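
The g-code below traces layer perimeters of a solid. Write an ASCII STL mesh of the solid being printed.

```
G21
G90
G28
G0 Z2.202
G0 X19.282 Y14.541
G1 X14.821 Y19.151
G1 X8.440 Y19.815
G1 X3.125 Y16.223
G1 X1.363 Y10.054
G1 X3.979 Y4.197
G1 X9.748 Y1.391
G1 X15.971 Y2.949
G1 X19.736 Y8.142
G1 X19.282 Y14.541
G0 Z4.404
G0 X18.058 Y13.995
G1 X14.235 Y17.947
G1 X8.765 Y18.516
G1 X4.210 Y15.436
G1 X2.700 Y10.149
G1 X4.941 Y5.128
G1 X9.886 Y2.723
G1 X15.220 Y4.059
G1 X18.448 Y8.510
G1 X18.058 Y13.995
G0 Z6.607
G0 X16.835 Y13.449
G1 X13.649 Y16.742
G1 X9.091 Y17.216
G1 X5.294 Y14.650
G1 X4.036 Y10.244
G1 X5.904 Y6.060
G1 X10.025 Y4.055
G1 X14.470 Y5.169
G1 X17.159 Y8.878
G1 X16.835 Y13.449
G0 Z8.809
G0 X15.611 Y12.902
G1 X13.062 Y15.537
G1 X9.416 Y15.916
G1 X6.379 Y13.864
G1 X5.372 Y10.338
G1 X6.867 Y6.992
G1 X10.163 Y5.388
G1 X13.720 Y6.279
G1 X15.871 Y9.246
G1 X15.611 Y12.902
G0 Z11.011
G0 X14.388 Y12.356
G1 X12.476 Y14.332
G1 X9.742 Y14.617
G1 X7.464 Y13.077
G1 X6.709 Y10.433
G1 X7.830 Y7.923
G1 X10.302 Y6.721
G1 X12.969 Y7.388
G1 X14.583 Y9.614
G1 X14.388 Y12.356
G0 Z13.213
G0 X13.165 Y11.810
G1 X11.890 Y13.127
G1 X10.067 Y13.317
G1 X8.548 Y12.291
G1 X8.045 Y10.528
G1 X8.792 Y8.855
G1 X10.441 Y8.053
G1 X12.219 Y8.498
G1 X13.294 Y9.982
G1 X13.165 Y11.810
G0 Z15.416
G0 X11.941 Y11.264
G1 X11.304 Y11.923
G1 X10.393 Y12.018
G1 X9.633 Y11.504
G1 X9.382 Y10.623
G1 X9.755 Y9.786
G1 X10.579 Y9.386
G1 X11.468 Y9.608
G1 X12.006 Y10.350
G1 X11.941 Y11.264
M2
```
solid part
  facet normal 0.0000 0.0000 -1.0000
    outer loop
      vertex 8.114 21.115 0.000
      vertex 15.407 20.356 0.000
      vertex 20.505 15.087 0.000
    endloop
  endfacet
  facet normal 0.0000 0.0000 -1.0000
    outer loop
      vertex 2.040 17.009 0.000
      vertex 8.114 21.115 0.000
      vertex 20.505 15.087 0.000
    endloop
  endfacet
  facet normal 0.0000 0.0000 -1.0000
    outer loop
      vertex 0.027 9.959 0.000
      vertex 2.040 17.009 0.000
      vertex 20.505 15.087 0.000
    endloop
  endfacet
  facet normal 0.0000 0.0000 -1.0000
    outer loop
      vertex 3.016 3.265 0.000
      vertex 0.027 9.959 0.000
      vertex 20.505 15.087 0.000
    endloop
  endfacet
  facet normal 0.0000 0.0000 -1.0000
    outer loop
      vertex 9.609 0.058 0.000
      vertex 3.016 3.265 0.000
      vertex 20.505 15.087 0.000
    endloop
  endfacet
  facet normal 0.0000 0.0000 -1.0000
    outer loop
      vertex 16.721 1.839 0.000
      vertex 9.609 0.058 0.000
      vertex 20.505 15.087 0.000
    endloop
  endfacet
  facet normal 0.0000 0.0000 -1.0000
    outer loop
      vertex 21.024 7.774 0.000
      vertex 16.721 1.839 0.000
      vertex 20.505 15.087 0.000
    endloop
  endfacet
  facet normal 0.6239 0.6037 0.4963
    outer loop
      vertex 20.505 15.087 0.000
      vertex 15.407 20.356 0.000
      vertex 10.718 10.718 17.618
    endloop
  endfacet
  facet normal 0.0899 0.8635 0.4963
    outer loop
      vertex 15.407 20.356 0.000
      vertex 8.114 21.115 0.000
      vertex 10.718 10.718 17.618
    endloop
  endfacet
  facet normal -0.4862 0.7192 0.4963
    outer loop
      vertex 8.114 21.115 0.000
      vertex 2.040 17.009 0.000
      vertex 10.718 10.718 17.618
    endloop
  endfacet
  facet normal -0.8348 0.2384 0.4963
    outer loop
      vertex 2.040 17.009 0.000
      vertex 0.027 9.959 0.000
      vertex 10.718 10.718 17.618
    endloop
  endfacet
  facet normal -0.7927 -0.3540 0.4963
    outer loop
      vertex 0.027 9.959 0.000
      vertex 3.016 3.265 0.000
      vertex 10.718 10.718 17.618
    endloop
  endfacet
  facet normal -0.3798 -0.7807 0.4963
    outer loop
      vertex 3.016 3.265 0.000
      vertex 9.609 0.058 0.000
      vertex 10.718 10.718 17.618
    endloop
  endfacet
  facet normal 0.2109 -0.8422 0.4963
    outer loop
      vertex 9.609 0.058 0.000
      vertex 16.721 1.839 0.000
      vertex 10.718 10.718 17.618
    endloop
  endfacet
  facet normal 0.7029 -0.5096 0.4963
    outer loop
      vertex 16.721 1.839 0.000
      vertex 21.024 7.774 0.000
      vertex 10.718 10.718 17.618
    endloop
  endfacet
  facet normal 0.8660 0.0615 0.4963
    outer loop
      vertex 21.024 7.774 0.000
      vertex 20.505 15.087 0.000
      vertex 10.718 10.718 17.618
    endloop
  endfacet
endsolid part

The G0 Z moves step by Δz≈2.202 mm. The G1 loops shrink linearly with z, so the solid tapers from its base footprint up to z≈17.6. Closing with a flat bottom cap and the tapered top and triangulating gives 16 facets — a regular 9-sided pyramid, base circumscribed radius ≈ 10.7 mm, apex at z ≈ 17.6 mm.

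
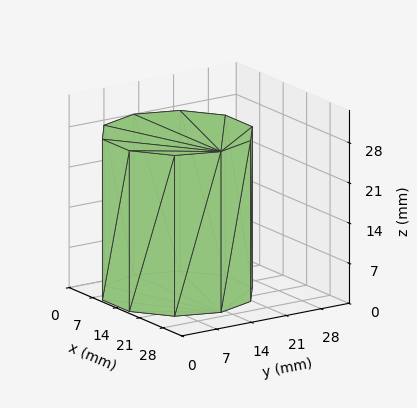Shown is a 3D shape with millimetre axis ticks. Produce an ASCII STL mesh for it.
Reading the render: the shape is a regular 10-sided prism (a cylinder approximated with 10 flat sides), circumscribed radius ≈ 13 mm, height ≈ 28 mm (dimensions read to the nearest mm from the axis ticks). For the STL, each face is triangulated and given an outward normal.

solid part
  facet normal 0.0000 0.0000 -1.0000
    outer loop
      vertex 17.017 25.364 0.000
      vertex 23.517 20.641 0.000
      vertex 26.000 13.000 0.000
    endloop
  endfacet
  facet normal 0.0000 0.0000 -1.0000
    outer loop
      vertex 8.983 25.364 0.000
      vertex 17.017 25.364 0.000
      vertex 26.000 13.000 0.000
    endloop
  endfacet
  facet normal 0.0000 0.0000 -1.0000
    outer loop
      vertex 2.483 20.641 0.000
      vertex 8.983 25.364 0.000
      vertex 26.000 13.000 0.000
    endloop
  endfacet
  facet normal 0.0000 0.0000 -1.0000
    outer loop
      vertex 0.000 13.000 0.000
      vertex 2.483 20.641 0.000
      vertex 26.000 13.000 0.000
    endloop
  endfacet
  facet normal 0.0000 0.0000 -1.0000
    outer loop
      vertex 2.483 5.359 0.000
      vertex 0.000 13.000 0.000
      vertex 26.000 13.000 0.000
    endloop
  endfacet
  facet normal 0.0000 0.0000 -1.0000
    outer loop
      vertex 8.983 0.636 0.000
      vertex 2.483 5.359 0.000
      vertex 26.000 13.000 0.000
    endloop
  endfacet
  facet normal 0.0000 0.0000 -1.0000
    outer loop
      vertex 17.017 0.636 0.000
      vertex 8.983 0.636 0.000
      vertex 26.000 13.000 0.000
    endloop
  endfacet
  facet normal 0.0000 0.0000 -1.0000
    outer loop
      vertex 23.517 5.359 0.000
      vertex 17.017 0.636 0.000
      vertex 26.000 13.000 0.000
    endloop
  endfacet
  facet normal 0.0000 0.0000 1.0000
    outer loop
      vertex 26.000 13.000 28.000
      vertex 23.517 20.641 28.000
      vertex 17.017 25.364 28.000
    endloop
  endfacet
  facet normal 0.0000 0.0000 1.0000
    outer loop
      vertex 26.000 13.000 28.000
      vertex 17.017 25.364 28.000
      vertex 8.983 25.364 28.000
    endloop
  endfacet
  facet normal 0.0000 0.0000 1.0000
    outer loop
      vertex 26.000 13.000 28.000
      vertex 8.983 25.364 28.000
      vertex 2.483 20.641 28.000
    endloop
  endfacet
  facet normal 0.0000 0.0000 1.0000
    outer loop
      vertex 26.000 13.000 28.000
      vertex 2.483 20.641 28.000
      vertex 0.000 13.000 28.000
    endloop
  endfacet
  facet normal 0.0000 0.0000 1.0000
    outer loop
      vertex 26.000 13.000 28.000
      vertex 0.000 13.000 28.000
      vertex 2.483 5.359 28.000
    endloop
  endfacet
  facet normal 0.0000 0.0000 1.0000
    outer loop
      vertex 26.000 13.000 28.000
      vertex 2.483 5.359 28.000
      vertex 8.983 0.636 28.000
    endloop
  endfacet
  facet normal 0.0000 0.0000 1.0000
    outer loop
      vertex 26.000 13.000 28.000
      vertex 8.983 0.636 28.000
      vertex 17.017 0.636 28.000
    endloop
  endfacet
  facet normal 0.0000 0.0000 1.0000
    outer loop
      vertex 26.000 13.000 28.000
      vertex 17.017 0.636 28.000
      vertex 23.517 5.359 28.000
    endloop
  endfacet
  facet normal 0.9510 0.3090 0.0000
    outer loop
      vertex 26.000 13.000 0.000
      vertex 23.517 20.641 0.000
      vertex 23.517 20.641 28.000
    endloop
  endfacet
  facet normal 0.9510 0.3090 0.0000
    outer loop
      vertex 26.000 13.000 0.000
      vertex 23.517 20.641 28.000
      vertex 26.000 13.000 28.000
    endloop
  endfacet
  facet normal 0.5878 0.8090 0.0000
    outer loop
      vertex 23.517 20.641 0.000
      vertex 17.017 25.364 0.000
      vertex 17.017 25.364 28.000
    endloop
  endfacet
  facet normal 0.5878 0.8090 0.0000
    outer loop
      vertex 23.517 20.641 0.000
      vertex 17.017 25.364 28.000
      vertex 23.517 20.641 28.000
    endloop
  endfacet
  facet normal 0.0000 1.0000 0.0000
    outer loop
      vertex 17.017 25.364 0.000
      vertex 8.983 25.364 0.000
      vertex 8.983 25.364 28.000
    endloop
  endfacet
  facet normal 0.0000 1.0000 0.0000
    outer loop
      vertex 17.017 25.364 0.000
      vertex 8.983 25.364 28.000
      vertex 17.017 25.364 28.000
    endloop
  endfacet
  facet normal -0.5878 0.8090 0.0000
    outer loop
      vertex 8.983 25.364 0.000
      vertex 2.483 20.641 0.000
      vertex 2.483 20.641 28.000
    endloop
  endfacet
  facet normal -0.5878 0.8090 0.0000
    outer loop
      vertex 8.983 25.364 0.000
      vertex 2.483 20.641 28.000
      vertex 8.983 25.364 28.000
    endloop
  endfacet
  facet normal -0.9510 0.3090 0.0000
    outer loop
      vertex 2.483 20.641 0.000
      vertex 0.000 13.000 0.000
      vertex 0.000 13.000 28.000
    endloop
  endfacet
  facet normal -0.9510 0.3090 0.0000
    outer loop
      vertex 2.483 20.641 0.000
      vertex 0.000 13.000 28.000
      vertex 2.483 20.641 28.000
    endloop
  endfacet
  facet normal -0.9510 -0.3090 0.0000
    outer loop
      vertex 0.000 13.000 0.000
      vertex 2.483 5.359 0.000
      vertex 2.483 5.359 28.000
    endloop
  endfacet
  facet normal -0.9510 -0.3090 0.0000
    outer loop
      vertex 0.000 13.000 0.000
      vertex 2.483 5.359 28.000
      vertex 0.000 13.000 28.000
    endloop
  endfacet
  facet normal -0.5878 -0.8090 0.0000
    outer loop
      vertex 2.483 5.359 0.000
      vertex 8.983 0.636 0.000
      vertex 8.983 0.636 28.000
    endloop
  endfacet
  facet normal -0.5878 -0.8090 0.0000
    outer loop
      vertex 2.483 5.359 0.000
      vertex 8.983 0.636 28.000
      vertex 2.483 5.359 28.000
    endloop
  endfacet
  facet normal 0.0000 -1.0000 0.0000
    outer loop
      vertex 8.983 0.636 0.000
      vertex 17.017 0.636 0.000
      vertex 17.017 0.636 28.000
    endloop
  endfacet
  facet normal 0.0000 -1.0000 0.0000
    outer loop
      vertex 8.983 0.636 0.000
      vertex 17.017 0.636 28.000
      vertex 8.983 0.636 28.000
    endloop
  endfacet
  facet normal 0.5878 -0.8090 0.0000
    outer loop
      vertex 17.017 0.636 0.000
      vertex 23.517 5.359 0.000
      vertex 23.517 5.359 28.000
    endloop
  endfacet
  facet normal 0.5878 -0.8090 0.0000
    outer loop
      vertex 17.017 0.636 0.000
      vertex 23.517 5.359 28.000
      vertex 17.017 0.636 28.000
    endloop
  endfacet
  facet normal 0.9510 -0.3090 0.0000
    outer loop
      vertex 23.517 5.359 0.000
      vertex 26.000 13.000 0.000
      vertex 26.000 13.000 28.000
    endloop
  endfacet
  facet normal 0.9510 -0.3090 0.0000
    outer loop
      vertex 23.517 5.359 0.000
      vertex 26.000 13.000 28.000
      vertex 23.517 5.359 28.000
    endloop
  endfacet
endsolid part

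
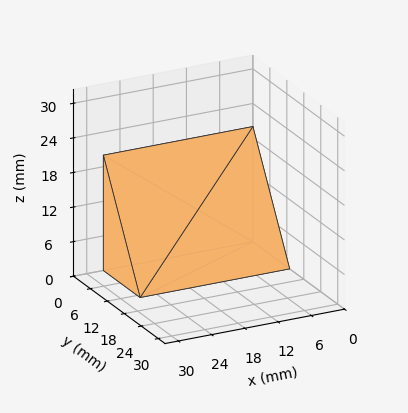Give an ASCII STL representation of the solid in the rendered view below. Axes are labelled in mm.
Reading the render: the shape is a wedge (ramp): 27 × 13 mm base, rising to 20 mm along the y=0 edge and sloping linearly to z=0 at y=13 (dimensions read to the nearest mm from the axis ticks). For the STL, each face is triangulated and given an outward normal.

solid part
  facet normal 0.0000 0.0000 -1.0000
    outer loop
      vertex 27.000 13.000 0.000
      vertex 27.000 0.000 0.000
      vertex 0.000 0.000 0.000
    endloop
  endfacet
  facet normal 0.0000 0.0000 -1.0000
    outer loop
      vertex 0.000 13.000 0.000
      vertex 27.000 13.000 0.000
      vertex 0.000 0.000 0.000
    endloop
  endfacet
  facet normal 0.0000 -1.0000 0.0000
    outer loop
      vertex 0.000 0.000 0.000
      vertex 27.000 0.000 0.000
      vertex 27.000 0.000 20.000
    endloop
  endfacet
  facet normal 0.0000 -1.0000 0.0000
    outer loop
      vertex 0.000 0.000 0.000
      vertex 27.000 0.000 20.000
      vertex 0.000 0.000 20.000
    endloop
  endfacet
  facet normal 0.0000 0.8384 0.5450
    outer loop
      vertex 0.000 0.000 20.000
      vertex 27.000 0.000 20.000
      vertex 27.000 13.000 0.000
    endloop
  endfacet
  facet normal 0.0000 0.8384 0.5450
    outer loop
      vertex 0.000 0.000 20.000
      vertex 27.000 13.000 0.000
      vertex 0.000 13.000 0.000
    endloop
  endfacet
  facet normal -1.0000 0.0000 0.0000
    outer loop
      vertex 0.000 0.000 20.000
      vertex 0.000 13.000 0.000
      vertex 0.000 0.000 0.000
    endloop
  endfacet
  facet normal 1.0000 0.0000 0.0000
    outer loop
      vertex 27.000 0.000 0.000
      vertex 27.000 13.000 0.000
      vertex 27.000 0.000 20.000
    endloop
  endfacet
endsolid part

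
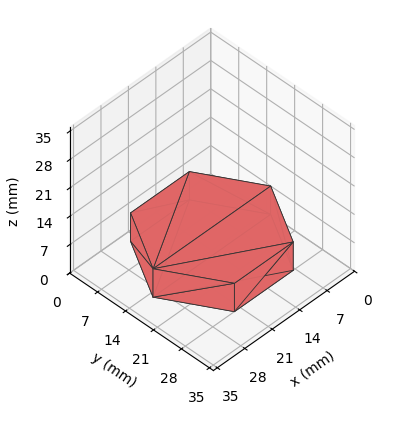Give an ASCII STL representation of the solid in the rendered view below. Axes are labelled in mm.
Reading the render: the shape is a regular 6-sided prism (a cylinder approximated with 6 flat sides), circumscribed radius ≈ 15 mm, height ≈ 7 mm (dimensions read to the nearest mm from the axis ticks). For the STL, each face is triangulated and given an outward normal.

solid part
  facet normal 0.0000 0.0000 -1.0000
    outer loop
      vertex 7.5 28.0 0.0
      vertex 22.5 28.0 0.0
      vertex 30.0 15.0 0.0
    endloop
  endfacet
  facet normal 0.0000 0.0000 -1.0000
    outer loop
      vertex 0.0 15.0 0.0
      vertex 7.5 28.0 0.0
      vertex 30.0 15.0 0.0
    endloop
  endfacet
  facet normal 0.0000 0.0000 -1.0000
    outer loop
      vertex 7.5 2.0 0.0
      vertex 0.0 15.0 0.0
      vertex 30.0 15.0 0.0
    endloop
  endfacet
  facet normal 0.0000 0.0000 -1.0000
    outer loop
      vertex 22.5 2.0 0.0
      vertex 7.5 2.0 0.0
      vertex 30.0 15.0 0.0
    endloop
  endfacet
  facet normal 0.0000 0.0000 1.0000
    outer loop
      vertex 30.0 15.0 7.0
      vertex 22.5 28.0 7.0
      vertex 7.5 28.0 7.0
    endloop
  endfacet
  facet normal 0.0000 0.0000 1.0000
    outer loop
      vertex 30.0 15.0 7.0
      vertex 7.5 28.0 7.0
      vertex 0.0 15.0 7.0
    endloop
  endfacet
  facet normal 0.0000 0.0000 1.0000
    outer loop
      vertex 30.0 15.0 7.0
      vertex 0.0 15.0 7.0
      vertex 7.5 2.0 7.0
    endloop
  endfacet
  facet normal 0.0000 0.0000 1.0000
    outer loop
      vertex 30.0 15.0 7.0
      vertex 7.5 2.0 7.0
      vertex 22.5 2.0 7.0
    endloop
  endfacet
  facet normal 0.8662 0.4997 0.0000
    outer loop
      vertex 30.0 15.0 0.0
      vertex 22.5 28.0 0.0
      vertex 22.5 28.0 7.0
    endloop
  endfacet
  facet normal 0.8662 0.4997 0.0000
    outer loop
      vertex 30.0 15.0 0.0
      vertex 22.5 28.0 7.0
      vertex 30.0 15.0 7.0
    endloop
  endfacet
  facet normal 0.0000 1.0000 0.0000
    outer loop
      vertex 22.5 28.0 0.0
      vertex 7.5 28.0 0.0
      vertex 7.5 28.0 7.0
    endloop
  endfacet
  facet normal 0.0000 1.0000 0.0000
    outer loop
      vertex 22.5 28.0 0.0
      vertex 7.5 28.0 7.0
      vertex 22.5 28.0 7.0
    endloop
  endfacet
  facet normal -0.8662 0.4997 0.0000
    outer loop
      vertex 7.5 28.0 0.0
      vertex 0.0 15.0 0.0
      vertex 0.0 15.0 7.0
    endloop
  endfacet
  facet normal -0.8662 0.4997 0.0000
    outer loop
      vertex 7.5 28.0 0.0
      vertex 0.0 15.0 7.0
      vertex 7.5 28.0 7.0
    endloop
  endfacet
  facet normal -0.8662 -0.4997 0.0000
    outer loop
      vertex 0.0 15.0 0.0
      vertex 7.5 2.0 0.0
      vertex 7.5 2.0 7.0
    endloop
  endfacet
  facet normal -0.8662 -0.4997 0.0000
    outer loop
      vertex 0.0 15.0 0.0
      vertex 7.5 2.0 7.0
      vertex 0.0 15.0 7.0
    endloop
  endfacet
  facet normal 0.0000 -1.0000 0.0000
    outer loop
      vertex 7.5 2.0 0.0
      vertex 22.5 2.0 0.0
      vertex 22.5 2.0 7.0
    endloop
  endfacet
  facet normal 0.0000 -1.0000 0.0000
    outer loop
      vertex 7.5 2.0 0.0
      vertex 22.5 2.0 7.0
      vertex 7.5 2.0 7.0
    endloop
  endfacet
  facet normal 0.8662 -0.4997 0.0000
    outer loop
      vertex 22.5 2.0 0.0
      vertex 30.0 15.0 0.0
      vertex 30.0 15.0 7.0
    endloop
  endfacet
  facet normal 0.8662 -0.4997 0.0000
    outer loop
      vertex 22.5 2.0 0.0
      vertex 30.0 15.0 7.0
      vertex 22.5 2.0 7.0
    endloop
  endfacet
endsolid part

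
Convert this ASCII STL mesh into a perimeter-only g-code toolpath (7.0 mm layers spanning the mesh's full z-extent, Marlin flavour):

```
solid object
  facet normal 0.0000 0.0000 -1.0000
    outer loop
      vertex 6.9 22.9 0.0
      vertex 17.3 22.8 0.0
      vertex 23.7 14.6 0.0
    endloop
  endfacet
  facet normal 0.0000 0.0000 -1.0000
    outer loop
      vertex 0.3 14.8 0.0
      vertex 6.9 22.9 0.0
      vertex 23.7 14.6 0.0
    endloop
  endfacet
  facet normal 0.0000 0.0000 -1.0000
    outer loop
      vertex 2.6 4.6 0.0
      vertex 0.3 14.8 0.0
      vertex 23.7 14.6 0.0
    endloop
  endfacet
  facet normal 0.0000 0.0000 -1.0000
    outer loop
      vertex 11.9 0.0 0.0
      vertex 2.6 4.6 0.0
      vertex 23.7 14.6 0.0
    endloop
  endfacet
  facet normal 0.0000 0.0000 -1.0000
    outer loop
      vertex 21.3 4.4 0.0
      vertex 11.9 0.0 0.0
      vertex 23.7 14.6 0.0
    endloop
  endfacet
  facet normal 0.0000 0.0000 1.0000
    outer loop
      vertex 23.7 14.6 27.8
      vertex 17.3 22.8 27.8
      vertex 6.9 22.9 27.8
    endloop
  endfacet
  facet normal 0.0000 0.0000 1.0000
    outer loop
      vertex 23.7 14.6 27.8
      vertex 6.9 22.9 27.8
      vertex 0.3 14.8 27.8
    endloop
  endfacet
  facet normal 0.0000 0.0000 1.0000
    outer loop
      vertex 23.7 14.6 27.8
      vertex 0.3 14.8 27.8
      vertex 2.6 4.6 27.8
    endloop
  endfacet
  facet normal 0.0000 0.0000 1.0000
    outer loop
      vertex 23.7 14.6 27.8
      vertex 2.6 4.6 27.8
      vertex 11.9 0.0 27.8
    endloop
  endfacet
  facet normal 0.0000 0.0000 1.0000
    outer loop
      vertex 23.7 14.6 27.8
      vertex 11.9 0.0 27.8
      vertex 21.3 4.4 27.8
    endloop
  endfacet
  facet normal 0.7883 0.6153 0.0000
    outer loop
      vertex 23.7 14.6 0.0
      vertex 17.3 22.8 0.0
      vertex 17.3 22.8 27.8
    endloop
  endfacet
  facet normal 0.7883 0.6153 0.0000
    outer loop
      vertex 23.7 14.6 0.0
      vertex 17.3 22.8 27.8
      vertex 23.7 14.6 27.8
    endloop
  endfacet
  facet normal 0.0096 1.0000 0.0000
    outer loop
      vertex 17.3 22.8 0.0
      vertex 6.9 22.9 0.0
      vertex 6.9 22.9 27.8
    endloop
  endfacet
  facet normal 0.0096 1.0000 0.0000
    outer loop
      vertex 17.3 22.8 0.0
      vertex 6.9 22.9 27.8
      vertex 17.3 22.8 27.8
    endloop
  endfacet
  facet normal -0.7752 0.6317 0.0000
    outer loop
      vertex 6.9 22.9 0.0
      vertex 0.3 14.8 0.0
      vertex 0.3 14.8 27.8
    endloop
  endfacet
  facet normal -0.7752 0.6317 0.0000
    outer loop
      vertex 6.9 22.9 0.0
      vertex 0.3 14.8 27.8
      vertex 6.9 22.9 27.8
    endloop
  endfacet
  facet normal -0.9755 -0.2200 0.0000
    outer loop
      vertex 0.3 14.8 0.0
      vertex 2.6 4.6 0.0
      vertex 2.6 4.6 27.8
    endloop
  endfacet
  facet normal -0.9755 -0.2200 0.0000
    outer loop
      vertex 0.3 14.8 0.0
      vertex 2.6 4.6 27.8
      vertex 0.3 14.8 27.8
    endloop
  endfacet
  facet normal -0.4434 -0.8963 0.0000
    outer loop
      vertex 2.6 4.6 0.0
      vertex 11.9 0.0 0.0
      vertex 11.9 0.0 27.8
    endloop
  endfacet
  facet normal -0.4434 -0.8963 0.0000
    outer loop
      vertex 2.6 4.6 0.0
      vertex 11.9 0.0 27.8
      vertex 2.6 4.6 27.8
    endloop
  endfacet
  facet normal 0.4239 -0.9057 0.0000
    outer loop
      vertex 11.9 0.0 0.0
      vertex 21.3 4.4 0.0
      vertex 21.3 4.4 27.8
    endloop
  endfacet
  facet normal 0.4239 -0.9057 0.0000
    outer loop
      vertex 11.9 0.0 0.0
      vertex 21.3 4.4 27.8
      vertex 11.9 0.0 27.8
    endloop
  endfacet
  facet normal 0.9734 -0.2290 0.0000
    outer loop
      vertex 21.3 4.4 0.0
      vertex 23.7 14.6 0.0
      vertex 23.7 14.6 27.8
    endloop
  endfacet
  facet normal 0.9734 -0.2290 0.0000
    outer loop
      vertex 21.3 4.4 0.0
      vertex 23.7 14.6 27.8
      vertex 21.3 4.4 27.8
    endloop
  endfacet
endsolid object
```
; perimeter-only toolpath
G21 ; units = mm
G90 ; absolute positioning
G28 ; home
; layer 1
G0 Z7.0
G0 X23.7 Y14.6
G1 X17.3 Y22.8
G1 X6.9 Y22.9
G1 X0.3 Y14.8
G1 X2.6 Y4.6
G1 X11.9 Y0.0
G1 X21.3 Y4.4
G1 X23.7 Y14.6
; layer 2
G0 Z13.9
G0 X23.7 Y14.6
G1 X17.3 Y22.8
G1 X6.9 Y22.9
G1 X0.3 Y14.8
G1 X2.6 Y4.6
G1 X11.9 Y0.0
G1 X21.3 Y4.4
G1 X23.7 Y14.6
; layer 3
G0 Z20.9
G0 X23.7 Y14.6
G1 X17.3 Y22.8
G1 X6.9 Y22.9
G1 X0.3 Y14.8
G1 X2.6 Y4.6
G1 X11.9 Y0.0
G1 X21.3 Y4.4
G1 X23.7 Y14.6
; layer 4
G0 Z27.8
G0 X23.7 Y14.6
G1 X17.3 Y22.8
G1 X6.9 Y22.9
G1 X0.3 Y14.8
G1 X2.6 Y4.6
G1 X11.9 Y0.0
G1 X21.3 Y4.4
G1 X23.7 Y14.6
M2 ; end

The solid is a regular 7-sided prism (a cylinder approximated with 7 flat sides), circumscribed radius ≈ 12 mm, height ≈ 27.8 mm. Slicing at Δz = 7.0 mm — 4 equal slices spanning the solid's height, so layer i sits at z = i·h/4 — gives 4 non-empty perimeters. Each is a 7-segment closed polygon; G0 lifts to the layer z and rapids to the start vertex, then G1 traces the edges.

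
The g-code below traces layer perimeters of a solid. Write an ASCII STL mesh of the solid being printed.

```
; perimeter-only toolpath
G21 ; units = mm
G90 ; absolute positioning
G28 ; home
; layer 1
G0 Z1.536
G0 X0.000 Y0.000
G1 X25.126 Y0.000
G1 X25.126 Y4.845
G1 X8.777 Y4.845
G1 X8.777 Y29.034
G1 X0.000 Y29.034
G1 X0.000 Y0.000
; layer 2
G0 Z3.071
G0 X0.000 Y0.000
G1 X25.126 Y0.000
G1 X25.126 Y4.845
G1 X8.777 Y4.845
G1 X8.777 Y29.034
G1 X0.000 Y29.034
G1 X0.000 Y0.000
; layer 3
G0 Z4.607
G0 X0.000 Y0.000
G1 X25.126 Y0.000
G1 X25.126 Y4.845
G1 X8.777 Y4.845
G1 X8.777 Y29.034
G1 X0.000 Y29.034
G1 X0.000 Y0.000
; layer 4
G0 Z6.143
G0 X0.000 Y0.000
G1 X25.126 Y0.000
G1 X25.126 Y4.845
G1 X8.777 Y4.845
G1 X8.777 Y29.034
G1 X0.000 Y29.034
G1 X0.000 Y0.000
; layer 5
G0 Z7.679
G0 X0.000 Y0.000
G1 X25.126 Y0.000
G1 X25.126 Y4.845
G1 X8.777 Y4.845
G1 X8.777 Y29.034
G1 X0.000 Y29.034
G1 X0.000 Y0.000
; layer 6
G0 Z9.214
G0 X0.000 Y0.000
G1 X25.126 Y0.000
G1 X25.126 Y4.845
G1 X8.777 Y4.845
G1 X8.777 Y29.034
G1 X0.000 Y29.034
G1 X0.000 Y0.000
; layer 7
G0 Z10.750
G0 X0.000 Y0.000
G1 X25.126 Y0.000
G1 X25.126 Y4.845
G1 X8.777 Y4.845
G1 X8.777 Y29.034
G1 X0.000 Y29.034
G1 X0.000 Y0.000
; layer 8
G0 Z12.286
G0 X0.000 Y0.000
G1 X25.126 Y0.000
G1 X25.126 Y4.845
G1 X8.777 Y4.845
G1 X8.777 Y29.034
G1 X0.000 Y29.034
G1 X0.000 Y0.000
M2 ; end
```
solid part
  facet normal 0.0000 0.0000 -1.0000
    outer loop
      vertex 25.126 4.845 0.000
      vertex 25.126 0.000 0.000
      vertex 0.000 0.000 0.000
    endloop
  endfacet
  facet normal 0.0000 0.0000 -1.0000
    outer loop
      vertex 8.777 4.845 0.000
      vertex 25.126 4.845 0.000
      vertex 0.000 0.000 0.000
    endloop
  endfacet
  facet normal 0.0000 0.0000 -1.0000
    outer loop
      vertex 8.777 29.034 0.000
      vertex 8.777 4.845 0.000
      vertex 0.000 0.000 0.000
    endloop
  endfacet
  facet normal 0.0000 0.0000 -1.0000
    outer loop
      vertex 0.000 29.034 0.000
      vertex 8.777 29.034 0.000
      vertex 0.000 0.000 0.000
    endloop
  endfacet
  facet normal 0.0000 0.0000 1.0000
    outer loop
      vertex 0.000 0.000 12.286
      vertex 25.126 0.000 12.286
      vertex 25.126 4.845 12.286
    endloop
  endfacet
  facet normal 0.0000 0.0000 1.0000
    outer loop
      vertex 0.000 0.000 12.286
      vertex 25.126 4.845 12.286
      vertex 8.777 4.845 12.286
    endloop
  endfacet
  facet normal 0.0000 0.0000 1.0000
    outer loop
      vertex 0.000 0.000 12.286
      vertex 8.777 4.845 12.286
      vertex 8.777 29.034 12.286
    endloop
  endfacet
  facet normal 0.0000 0.0000 1.0000
    outer loop
      vertex 0.000 0.000 12.286
      vertex 8.777 29.034 12.286
      vertex 0.000 29.034 12.286
    endloop
  endfacet
  facet normal 0.0000 -1.0000 0.0000
    outer loop
      vertex 0.000 0.000 0.000
      vertex 25.126 0.000 0.000
      vertex 25.126 0.000 12.286
    endloop
  endfacet
  facet normal 0.0000 -1.0000 0.0000
    outer loop
      vertex 0.000 0.000 0.000
      vertex 25.126 0.000 12.286
      vertex 0.000 0.000 12.286
    endloop
  endfacet
  facet normal 1.0000 0.0000 0.0000
    outer loop
      vertex 25.126 0.000 0.000
      vertex 25.126 4.845 0.000
      vertex 25.126 4.845 12.286
    endloop
  endfacet
  facet normal 1.0000 0.0000 0.0000
    outer loop
      vertex 25.126 0.000 0.000
      vertex 25.126 4.845 12.286
      vertex 25.126 0.000 12.286
    endloop
  endfacet
  facet normal 0.0000 1.0000 0.0000
    outer loop
      vertex 25.126 4.845 0.000
      vertex 8.777 4.845 0.000
      vertex 8.777 4.845 12.286
    endloop
  endfacet
  facet normal 0.0000 1.0000 0.0000
    outer loop
      vertex 25.126 4.845 0.000
      vertex 8.777 4.845 12.286
      vertex 25.126 4.845 12.286
    endloop
  endfacet
  facet normal 1.0000 0.0000 0.0000
    outer loop
      vertex 8.777 4.845 0.000
      vertex 8.777 29.034 0.000
      vertex 8.777 29.034 12.286
    endloop
  endfacet
  facet normal 1.0000 0.0000 0.0000
    outer loop
      vertex 8.777 4.845 0.000
      vertex 8.777 29.034 12.286
      vertex 8.777 4.845 12.286
    endloop
  endfacet
  facet normal 0.0000 1.0000 0.0000
    outer loop
      vertex 8.777 29.034 0.000
      vertex 0.000 29.034 0.000
      vertex 0.000 29.034 12.286
    endloop
  endfacet
  facet normal 0.0000 1.0000 0.0000
    outer loop
      vertex 8.777 29.034 0.000
      vertex 0.000 29.034 12.286
      vertex 8.777 29.034 12.286
    endloop
  endfacet
  facet normal -1.0000 0.0000 0.0000
    outer loop
      vertex 0.000 29.034 0.000
      vertex 0.000 0.000 0.000
      vertex 0.000 0.000 12.286
    endloop
  endfacet
  facet normal -1.0000 0.0000 0.0000
    outer loop
      vertex 0.000 29.034 0.000
      vertex 0.000 0.000 12.286
      vertex 0.000 29.034 12.286
    endloop
  endfacet
endsolid part

The G0 Z moves step by Δz≈1.536 mm. Every layer's G1 loop is the same polygon, so the solid is a straight extrusion of it from z=0 to z≈12.3. Closing with flat bottom and top caps and triangulating gives 20 facets — an L-shaped prism: outer 25.1 × 29 mm, arm thicknesses ≈ 4.84 mm (horizontal) and 8.78 mm (vertical), extruded 12.3 mm in z.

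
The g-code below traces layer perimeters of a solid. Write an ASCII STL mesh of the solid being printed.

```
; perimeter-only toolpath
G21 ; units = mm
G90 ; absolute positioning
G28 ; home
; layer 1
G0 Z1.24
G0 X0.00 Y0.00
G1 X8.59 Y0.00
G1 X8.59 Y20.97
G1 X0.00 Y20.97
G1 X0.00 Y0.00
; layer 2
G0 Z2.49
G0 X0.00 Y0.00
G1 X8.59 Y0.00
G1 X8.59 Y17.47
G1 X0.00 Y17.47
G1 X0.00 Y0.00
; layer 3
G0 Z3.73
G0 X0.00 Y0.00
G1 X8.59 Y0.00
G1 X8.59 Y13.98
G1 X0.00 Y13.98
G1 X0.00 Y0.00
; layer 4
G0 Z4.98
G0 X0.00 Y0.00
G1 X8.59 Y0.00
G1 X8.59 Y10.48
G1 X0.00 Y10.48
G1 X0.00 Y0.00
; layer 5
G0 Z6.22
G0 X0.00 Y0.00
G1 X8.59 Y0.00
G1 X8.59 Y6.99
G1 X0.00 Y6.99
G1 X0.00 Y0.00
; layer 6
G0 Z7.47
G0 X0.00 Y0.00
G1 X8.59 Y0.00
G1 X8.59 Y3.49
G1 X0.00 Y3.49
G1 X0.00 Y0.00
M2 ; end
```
solid part
  facet normal 0.0000 0.0000 -1.0000
    outer loop
      vertex 8.59 24.46 0.00
      vertex 8.59 0.00 0.00
      vertex 0.00 0.00 0.00
    endloop
  endfacet
  facet normal 0.0000 0.0000 -1.0000
    outer loop
      vertex 0.00 24.46 0.00
      vertex 8.59 24.46 0.00
      vertex 0.00 0.00 0.00
    endloop
  endfacet
  facet normal 0.0000 -1.0000 0.0000
    outer loop
      vertex 0.00 0.00 0.00
      vertex 8.59 0.00 0.00
      vertex 8.59 0.00 8.71
    endloop
  endfacet
  facet normal 0.0000 -1.0000 0.0000
    outer loop
      vertex 0.00 0.00 0.00
      vertex 8.59 0.00 8.71
      vertex 0.00 0.00 8.71
    endloop
  endfacet
  facet normal 0.0000 0.3355 0.9421
    outer loop
      vertex 0.00 0.00 8.71
      vertex 8.59 0.00 8.71
      vertex 8.59 24.46 0.00
    endloop
  endfacet
  facet normal 0.0000 0.3355 0.9421
    outer loop
      vertex 0.00 0.00 8.71
      vertex 8.59 24.46 0.00
      vertex 0.00 24.46 0.00
    endloop
  endfacet
  facet normal -1.0000 0.0000 0.0000
    outer loop
      vertex 0.00 0.00 8.71
      vertex 0.00 24.46 0.00
      vertex 0.00 0.00 0.00
    endloop
  endfacet
  facet normal 1.0000 0.0000 0.0000
    outer loop
      vertex 8.59 0.00 0.00
      vertex 8.59 24.46 0.00
      vertex 8.59 0.00 8.71
    endloop
  endfacet
endsolid part

The G0 Z moves step by Δz≈1.24 mm. The G1 loops shrink linearly with z, so the solid tapers from its base footprint up to z≈8.71. Closing with a flat bottom cap and the tapered top and triangulating gives 8 facets — a wedge (ramp): 8.59 × 24.5 mm base, rising to 8.71 mm along the y=0 edge and sloping linearly to z=0 at y=24.5.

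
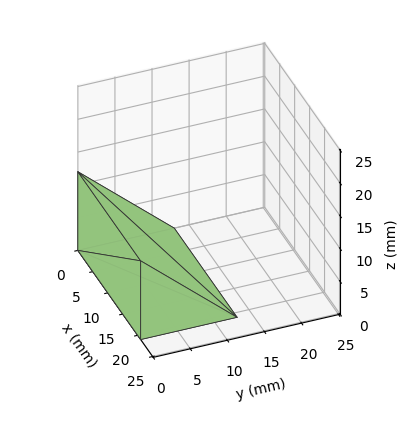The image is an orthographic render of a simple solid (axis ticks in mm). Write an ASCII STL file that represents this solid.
Reading the render: the shape is a wedge (ramp): 21 × 13 mm base, rising to 12 mm along the y=0 edge and sloping linearly to z=0 at y=13 (dimensions read to the nearest mm from the axis ticks). For the STL, each face is triangulated and given an outward normal.

solid part
  facet normal 0.0000 0.0000 -1.0000
    outer loop
      vertex 21.000 13.000 0.000
      vertex 21.000 0.000 0.000
      vertex 0.000 0.000 0.000
    endloop
  endfacet
  facet normal 0.0000 0.0000 -1.0000
    outer loop
      vertex 0.000 13.000 0.000
      vertex 21.000 13.000 0.000
      vertex 0.000 0.000 0.000
    endloop
  endfacet
  facet normal 0.0000 -1.0000 0.0000
    outer loop
      vertex 0.000 0.000 0.000
      vertex 21.000 0.000 0.000
      vertex 21.000 0.000 12.000
    endloop
  endfacet
  facet normal 0.0000 -1.0000 0.0000
    outer loop
      vertex 0.000 0.000 0.000
      vertex 21.000 0.000 12.000
      vertex 0.000 0.000 12.000
    endloop
  endfacet
  facet normal 0.0000 0.6783 0.7348
    outer loop
      vertex 0.000 0.000 12.000
      vertex 21.000 0.000 12.000
      vertex 21.000 13.000 0.000
    endloop
  endfacet
  facet normal 0.0000 0.6783 0.7348
    outer loop
      vertex 0.000 0.000 12.000
      vertex 21.000 13.000 0.000
      vertex 0.000 13.000 0.000
    endloop
  endfacet
  facet normal -1.0000 0.0000 0.0000
    outer loop
      vertex 0.000 0.000 12.000
      vertex 0.000 13.000 0.000
      vertex 0.000 0.000 0.000
    endloop
  endfacet
  facet normal 1.0000 0.0000 0.0000
    outer loop
      vertex 21.000 0.000 0.000
      vertex 21.000 13.000 0.000
      vertex 21.000 0.000 12.000
    endloop
  endfacet
endsolid part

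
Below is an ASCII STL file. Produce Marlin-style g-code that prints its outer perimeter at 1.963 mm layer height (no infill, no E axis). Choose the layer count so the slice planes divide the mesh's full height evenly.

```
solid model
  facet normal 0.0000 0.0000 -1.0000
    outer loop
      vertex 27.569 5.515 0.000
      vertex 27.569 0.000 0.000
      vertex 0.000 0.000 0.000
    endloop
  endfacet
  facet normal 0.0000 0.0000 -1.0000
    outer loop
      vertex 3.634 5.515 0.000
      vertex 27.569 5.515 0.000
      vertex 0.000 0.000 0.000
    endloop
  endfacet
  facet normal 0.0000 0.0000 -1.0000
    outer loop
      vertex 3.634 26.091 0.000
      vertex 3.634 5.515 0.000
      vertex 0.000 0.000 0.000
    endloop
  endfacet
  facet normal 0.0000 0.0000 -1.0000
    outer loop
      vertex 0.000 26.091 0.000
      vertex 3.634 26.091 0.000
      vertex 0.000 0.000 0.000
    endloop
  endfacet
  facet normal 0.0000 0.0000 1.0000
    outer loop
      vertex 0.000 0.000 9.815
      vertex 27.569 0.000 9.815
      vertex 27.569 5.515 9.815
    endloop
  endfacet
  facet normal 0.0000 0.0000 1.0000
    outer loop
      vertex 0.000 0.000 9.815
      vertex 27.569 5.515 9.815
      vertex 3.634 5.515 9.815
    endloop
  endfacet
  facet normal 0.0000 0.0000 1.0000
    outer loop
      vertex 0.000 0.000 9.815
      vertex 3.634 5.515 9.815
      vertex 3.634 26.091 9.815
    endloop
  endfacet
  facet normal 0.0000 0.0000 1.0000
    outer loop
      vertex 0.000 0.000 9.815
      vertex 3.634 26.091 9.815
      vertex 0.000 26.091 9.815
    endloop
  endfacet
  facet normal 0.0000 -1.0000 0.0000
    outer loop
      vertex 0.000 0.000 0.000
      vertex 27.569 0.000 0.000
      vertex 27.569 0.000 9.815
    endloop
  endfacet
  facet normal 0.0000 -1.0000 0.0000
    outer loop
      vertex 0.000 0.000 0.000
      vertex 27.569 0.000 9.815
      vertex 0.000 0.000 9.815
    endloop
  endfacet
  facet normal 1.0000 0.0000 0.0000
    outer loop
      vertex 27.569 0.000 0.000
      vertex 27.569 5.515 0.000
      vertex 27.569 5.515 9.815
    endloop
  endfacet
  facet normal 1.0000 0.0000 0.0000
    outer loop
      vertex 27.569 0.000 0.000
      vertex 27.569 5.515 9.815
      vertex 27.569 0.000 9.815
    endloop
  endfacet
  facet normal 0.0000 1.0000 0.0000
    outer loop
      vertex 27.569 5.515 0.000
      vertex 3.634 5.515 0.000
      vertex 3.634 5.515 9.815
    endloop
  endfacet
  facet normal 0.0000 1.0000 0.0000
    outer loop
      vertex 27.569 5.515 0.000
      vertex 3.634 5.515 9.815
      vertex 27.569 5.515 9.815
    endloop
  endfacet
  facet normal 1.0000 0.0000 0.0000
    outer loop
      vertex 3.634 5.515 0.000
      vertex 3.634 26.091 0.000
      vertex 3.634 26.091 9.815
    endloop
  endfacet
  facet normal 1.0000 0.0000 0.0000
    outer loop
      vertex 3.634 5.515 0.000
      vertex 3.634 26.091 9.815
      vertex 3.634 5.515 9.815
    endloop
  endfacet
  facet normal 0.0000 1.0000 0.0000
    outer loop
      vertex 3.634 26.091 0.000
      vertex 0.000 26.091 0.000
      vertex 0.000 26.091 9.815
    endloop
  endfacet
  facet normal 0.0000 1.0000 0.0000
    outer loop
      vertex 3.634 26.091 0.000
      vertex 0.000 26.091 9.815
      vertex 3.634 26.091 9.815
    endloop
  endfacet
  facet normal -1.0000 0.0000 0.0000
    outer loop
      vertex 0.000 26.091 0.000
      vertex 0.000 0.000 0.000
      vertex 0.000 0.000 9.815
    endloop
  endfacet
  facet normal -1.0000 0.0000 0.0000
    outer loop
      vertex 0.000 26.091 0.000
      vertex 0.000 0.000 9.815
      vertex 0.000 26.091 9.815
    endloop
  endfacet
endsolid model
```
; perimeter-only toolpath
G21 ; units = mm
G90 ; absolute positioning
G28 ; home
; layer 1
G0 Z1.963
G0 X0.000 Y0.000
G1 X27.569 Y0.000
G1 X27.569 Y5.515
G1 X3.634 Y5.515
G1 X3.634 Y26.091
G1 X0.000 Y26.091
G1 X0.000 Y0.000
; layer 2
G0 Z3.926
G0 X0.000 Y0.000
G1 X27.569 Y0.000
G1 X27.569 Y5.515
G1 X3.634 Y5.515
G1 X3.634 Y26.091
G1 X0.000 Y26.091
G1 X0.000 Y0.000
; layer 3
G0 Z5.889
G0 X0.000 Y0.000
G1 X27.569 Y0.000
G1 X27.569 Y5.515
G1 X3.634 Y5.515
G1 X3.634 Y26.091
G1 X0.000 Y26.091
G1 X0.000 Y0.000
; layer 4
G0 Z7.852
G0 X0.000 Y0.000
G1 X27.569 Y0.000
G1 X27.569 Y5.515
G1 X3.634 Y5.515
G1 X3.634 Y26.091
G1 X0.000 Y26.091
G1 X0.000 Y0.000
; layer 5
G0 Z9.815
G0 X0.000 Y0.000
G1 X27.569 Y0.000
G1 X27.569 Y5.515
G1 X3.634 Y5.515
G1 X3.634 Y26.091
G1 X0.000 Y26.091
G1 X0.000 Y0.000
M2 ; end

The solid is an L-shaped prism: outer 27.6 × 26.1 mm, arm thicknesses ≈ 5.51 mm (horizontal) and 3.63 mm (vertical), extruded 9.81 mm in z. Slicing at Δz = 1.963 mm — 5 equal slices spanning the solid's height, so layer i sits at z = i·h/5 — gives 5 non-empty perimeters. Each is a 6-segment closed polygon; G0 lifts to the layer z and rapids to the start vertex, then G1 traces the edges.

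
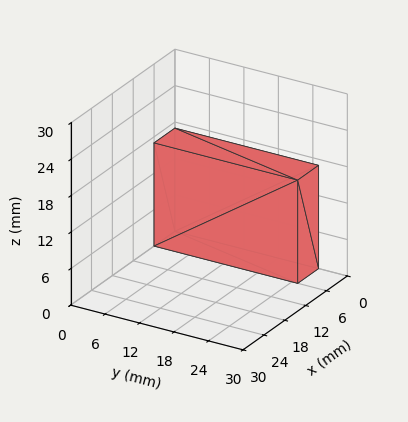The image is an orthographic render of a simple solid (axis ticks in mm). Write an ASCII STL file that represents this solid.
Reading the render: the shape is a rectangular box, roughly 6 × 25 mm footprint and 17 mm tall (dimensions read to the nearest mm from the axis ticks). For the STL, each face is triangulated and given an outward normal.

solid part
  facet normal 0.0000 0.0000 -1.0000
    outer loop
      vertex 6.00 25.00 0.00
      vertex 6.00 0.00 0.00
      vertex 0.00 0.00 0.00
    endloop
  endfacet
  facet normal 0.0000 0.0000 -1.0000
    outer loop
      vertex 0.00 25.00 0.00
      vertex 6.00 25.00 0.00
      vertex 0.00 0.00 0.00
    endloop
  endfacet
  facet normal 0.0000 0.0000 1.0000
    outer loop
      vertex 0.00 0.00 17.00
      vertex 6.00 0.00 17.00
      vertex 6.00 25.00 17.00
    endloop
  endfacet
  facet normal 0.0000 0.0000 1.0000
    outer loop
      vertex 0.00 0.00 17.00
      vertex 6.00 25.00 17.00
      vertex 0.00 25.00 17.00
    endloop
  endfacet
  facet normal 0.0000 -1.0000 0.0000
    outer loop
      vertex 0.00 0.00 0.00
      vertex 6.00 0.00 0.00
      vertex 6.00 0.00 17.00
    endloop
  endfacet
  facet normal 0.0000 -1.0000 0.0000
    outer loop
      vertex 0.00 0.00 0.00
      vertex 6.00 0.00 17.00
      vertex 0.00 0.00 17.00
    endloop
  endfacet
  facet normal 0.0000 1.0000 0.0000
    outer loop
      vertex 6.00 25.00 17.00
      vertex 6.00 25.00 0.00
      vertex 0.00 25.00 0.00
    endloop
  endfacet
  facet normal 0.0000 1.0000 0.0000
    outer loop
      vertex 0.00 25.00 17.00
      vertex 6.00 25.00 17.00
      vertex 0.00 25.00 0.00
    endloop
  endfacet
  facet normal -1.0000 0.0000 0.0000
    outer loop
      vertex 0.00 25.00 17.00
      vertex 0.00 25.00 0.00
      vertex 0.00 0.00 0.00
    endloop
  endfacet
  facet normal -1.0000 0.0000 0.0000
    outer loop
      vertex 0.00 0.00 17.00
      vertex 0.00 25.00 17.00
      vertex 0.00 0.00 0.00
    endloop
  endfacet
  facet normal 1.0000 0.0000 0.0000
    outer loop
      vertex 6.00 0.00 0.00
      vertex 6.00 25.00 0.00
      vertex 6.00 25.00 17.00
    endloop
  endfacet
  facet normal 1.0000 0.0000 0.0000
    outer loop
      vertex 6.00 0.00 0.00
      vertex 6.00 25.00 17.00
      vertex 6.00 0.00 17.00
    endloop
  endfacet
endsolid part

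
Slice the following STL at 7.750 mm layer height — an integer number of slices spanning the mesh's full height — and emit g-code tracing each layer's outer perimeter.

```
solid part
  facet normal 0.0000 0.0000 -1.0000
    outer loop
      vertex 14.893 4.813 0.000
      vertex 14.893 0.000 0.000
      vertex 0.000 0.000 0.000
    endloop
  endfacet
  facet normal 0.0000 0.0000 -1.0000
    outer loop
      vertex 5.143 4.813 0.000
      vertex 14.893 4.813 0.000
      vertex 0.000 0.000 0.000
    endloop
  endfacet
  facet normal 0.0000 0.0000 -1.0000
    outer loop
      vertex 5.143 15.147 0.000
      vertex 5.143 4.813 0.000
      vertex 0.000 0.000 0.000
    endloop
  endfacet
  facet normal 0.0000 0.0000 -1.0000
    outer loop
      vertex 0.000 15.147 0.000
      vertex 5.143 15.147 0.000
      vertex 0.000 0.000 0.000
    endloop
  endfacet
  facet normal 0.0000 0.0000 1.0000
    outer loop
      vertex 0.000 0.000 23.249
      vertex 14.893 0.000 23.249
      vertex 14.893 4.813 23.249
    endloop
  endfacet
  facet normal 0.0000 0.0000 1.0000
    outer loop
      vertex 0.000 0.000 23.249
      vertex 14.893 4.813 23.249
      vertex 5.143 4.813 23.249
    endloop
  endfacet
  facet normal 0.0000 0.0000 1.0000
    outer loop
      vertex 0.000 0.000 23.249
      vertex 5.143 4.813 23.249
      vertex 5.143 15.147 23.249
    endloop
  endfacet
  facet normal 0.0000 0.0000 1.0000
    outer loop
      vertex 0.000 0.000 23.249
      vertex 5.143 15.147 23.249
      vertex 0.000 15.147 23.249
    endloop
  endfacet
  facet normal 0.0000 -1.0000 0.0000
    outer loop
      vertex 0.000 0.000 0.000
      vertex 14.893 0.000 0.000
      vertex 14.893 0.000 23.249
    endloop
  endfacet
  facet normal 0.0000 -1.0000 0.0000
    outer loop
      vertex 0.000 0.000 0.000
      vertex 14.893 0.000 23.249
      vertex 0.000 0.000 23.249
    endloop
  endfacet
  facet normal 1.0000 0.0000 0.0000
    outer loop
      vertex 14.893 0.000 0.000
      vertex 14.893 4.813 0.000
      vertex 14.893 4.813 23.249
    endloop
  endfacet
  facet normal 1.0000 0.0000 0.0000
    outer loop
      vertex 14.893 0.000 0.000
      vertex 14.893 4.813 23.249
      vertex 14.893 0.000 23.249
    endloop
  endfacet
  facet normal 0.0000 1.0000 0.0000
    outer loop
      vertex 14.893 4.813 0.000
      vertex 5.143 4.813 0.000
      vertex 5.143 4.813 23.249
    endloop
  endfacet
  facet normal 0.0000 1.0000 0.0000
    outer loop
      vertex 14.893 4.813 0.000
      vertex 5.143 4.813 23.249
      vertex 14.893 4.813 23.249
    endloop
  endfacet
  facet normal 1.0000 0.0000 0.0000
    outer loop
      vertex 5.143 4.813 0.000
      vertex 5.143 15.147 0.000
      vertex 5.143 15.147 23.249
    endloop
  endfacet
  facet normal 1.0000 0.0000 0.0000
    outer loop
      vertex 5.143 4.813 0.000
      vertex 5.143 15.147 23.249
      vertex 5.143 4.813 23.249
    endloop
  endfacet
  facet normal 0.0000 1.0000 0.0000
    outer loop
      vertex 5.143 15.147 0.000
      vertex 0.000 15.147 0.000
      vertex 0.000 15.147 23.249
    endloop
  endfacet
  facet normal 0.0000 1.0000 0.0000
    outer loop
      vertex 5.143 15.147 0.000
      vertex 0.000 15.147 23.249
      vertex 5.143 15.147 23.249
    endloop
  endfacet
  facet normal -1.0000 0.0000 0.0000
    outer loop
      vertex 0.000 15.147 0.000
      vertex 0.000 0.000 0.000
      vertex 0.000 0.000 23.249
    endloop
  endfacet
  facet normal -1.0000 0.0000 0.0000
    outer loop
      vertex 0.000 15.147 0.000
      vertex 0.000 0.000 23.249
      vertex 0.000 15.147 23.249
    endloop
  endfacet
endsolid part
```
; perimeter-only toolpath
G21 ; units = mm
G90 ; absolute positioning
G28 ; home
; layer 1
G0 Z7.750
G0 X0.000 Y0.000
G1 X14.893 Y0.000
G1 X14.893 Y4.813
G1 X5.143 Y4.813
G1 X5.143 Y15.147
G1 X0.000 Y15.147
G1 X0.000 Y0.000
; layer 2
G0 Z15.499
G0 X0.000 Y0.000
G1 X14.893 Y0.000
G1 X14.893 Y4.813
G1 X5.143 Y4.813
G1 X5.143 Y15.147
G1 X0.000 Y15.147
G1 X0.000 Y0.000
; layer 3
G0 Z23.249
G0 X0.000 Y0.000
G1 X14.893 Y0.000
G1 X14.893 Y4.813
G1 X5.143 Y4.813
G1 X5.143 Y15.147
G1 X0.000 Y15.147
G1 X0.000 Y0.000
M2 ; end

The solid is an L-shaped prism: outer 14.9 × 15.1 mm, arm thicknesses ≈ 4.81 mm (horizontal) and 5.14 mm (vertical), extruded 23.2 mm in z. Slicing at Δz = 7.750 mm — 3 equal slices spanning the solid's height, so layer i sits at z = i·h/3 — gives 3 non-empty perimeters. Each is a 6-segment closed polygon; G0 lifts to the layer z and rapids to the start vertex, then G1 traces the edges.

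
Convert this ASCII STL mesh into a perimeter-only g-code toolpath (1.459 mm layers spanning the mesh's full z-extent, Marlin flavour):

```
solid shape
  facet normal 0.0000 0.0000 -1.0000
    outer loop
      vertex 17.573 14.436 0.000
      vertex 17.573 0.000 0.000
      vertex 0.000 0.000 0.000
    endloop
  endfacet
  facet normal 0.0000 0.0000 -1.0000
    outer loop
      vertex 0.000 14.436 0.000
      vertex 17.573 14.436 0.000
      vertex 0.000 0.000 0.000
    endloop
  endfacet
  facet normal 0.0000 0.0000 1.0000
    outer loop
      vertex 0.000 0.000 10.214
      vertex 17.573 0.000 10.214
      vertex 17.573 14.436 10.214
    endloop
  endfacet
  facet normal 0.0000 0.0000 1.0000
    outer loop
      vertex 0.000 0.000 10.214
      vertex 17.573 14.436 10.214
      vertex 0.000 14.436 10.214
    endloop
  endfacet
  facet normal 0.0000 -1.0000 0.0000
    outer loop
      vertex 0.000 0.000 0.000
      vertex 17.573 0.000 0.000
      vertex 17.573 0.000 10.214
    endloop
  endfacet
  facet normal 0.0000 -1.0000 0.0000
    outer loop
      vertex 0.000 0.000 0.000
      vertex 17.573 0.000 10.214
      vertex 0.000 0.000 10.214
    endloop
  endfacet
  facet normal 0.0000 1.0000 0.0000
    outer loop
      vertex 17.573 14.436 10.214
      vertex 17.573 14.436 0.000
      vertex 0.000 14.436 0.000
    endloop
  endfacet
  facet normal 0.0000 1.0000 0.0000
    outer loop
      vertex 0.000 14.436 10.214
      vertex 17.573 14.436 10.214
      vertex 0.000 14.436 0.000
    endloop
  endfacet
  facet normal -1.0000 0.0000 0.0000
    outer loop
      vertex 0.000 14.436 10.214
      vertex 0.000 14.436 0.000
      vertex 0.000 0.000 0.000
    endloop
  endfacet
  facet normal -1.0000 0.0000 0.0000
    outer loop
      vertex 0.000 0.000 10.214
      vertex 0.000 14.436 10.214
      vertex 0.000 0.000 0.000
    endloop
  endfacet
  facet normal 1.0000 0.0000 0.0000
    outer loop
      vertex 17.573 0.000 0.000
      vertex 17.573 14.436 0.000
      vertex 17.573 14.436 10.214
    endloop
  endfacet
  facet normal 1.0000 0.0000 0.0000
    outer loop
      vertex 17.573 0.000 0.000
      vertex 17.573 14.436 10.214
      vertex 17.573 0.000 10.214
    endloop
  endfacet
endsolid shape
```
; perimeter-only toolpath
G21 ; units = mm
G90 ; absolute positioning
G28 ; home
; layer 1
G0 Z1.459
G0 X0.000 Y0.000
G1 X17.573 Y0.000
G1 X17.573 Y14.436
G1 X0.000 Y14.436
G1 X0.000 Y0.000
; layer 2
G0 Z2.918
G0 X0.000 Y0.000
G1 X17.573 Y0.000
G1 X17.573 Y14.436
G1 X0.000 Y14.436
G1 X0.000 Y0.000
; layer 3
G0 Z4.377
G0 X0.000 Y0.000
G1 X17.573 Y0.000
G1 X17.573 Y14.436
G1 X0.000 Y14.436
G1 X0.000 Y0.000
; layer 4
G0 Z5.837
G0 X0.000 Y0.000
G1 X17.573 Y0.000
G1 X17.573 Y14.436
G1 X0.000 Y14.436
G1 X0.000 Y0.000
; layer 5
G0 Z7.296
G0 X0.000 Y0.000
G1 X17.573 Y0.000
G1 X17.573 Y14.436
G1 X0.000 Y14.436
G1 X0.000 Y0.000
; layer 6
G0 Z8.755
G0 X0.000 Y0.000
G1 X17.573 Y0.000
G1 X17.573 Y14.436
G1 X0.000 Y14.436
G1 X0.000 Y0.000
; layer 7
G0 Z10.214
G0 X0.000 Y0.000
G1 X17.573 Y0.000
G1 X17.573 Y14.436
G1 X0.000 Y14.436
G1 X0.000 Y0.000
M2 ; end

The solid is a rectangular box, roughly 17.6 × 14.4 mm footprint and 10.2 mm tall. Slicing at Δz = 1.459 mm — 7 equal slices spanning the solid's height, so layer i sits at z = i·h/7 — gives 7 non-empty perimeters. Each is a 4-segment closed polygon; G0 lifts to the layer z and rapids to the start vertex, then G1 traces the edges.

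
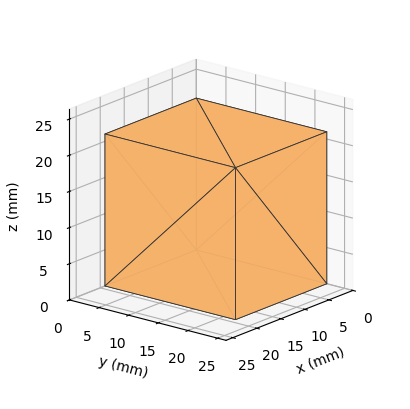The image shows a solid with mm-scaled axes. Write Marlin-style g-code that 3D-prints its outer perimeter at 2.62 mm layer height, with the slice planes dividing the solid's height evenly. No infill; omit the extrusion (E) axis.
Reading the render: the shape is a rectangular box, roughly 19 × 22 mm footprint and 21 mm tall (dimensions read to the nearest mm from the axis ticks). For the g-code, the solid's height is divided into equal slices at the stated Δz and each level perimeter traced with G1 moves after a G0 lift.

; perimeter-only toolpath
G21 ; units = mm
G90 ; absolute positioning
G28 ; home
; layer 1
G0 Z2.62
G0 X0.00 Y0.00
G1 X19.00 Y0.00
G1 X19.00 Y22.00
G1 X0.00 Y22.00
G1 X0.00 Y0.00
; layer 2
G0 Z5.25
G0 X0.00 Y0.00
G1 X19.00 Y0.00
G1 X19.00 Y22.00
G1 X0.00 Y22.00
G1 X0.00 Y0.00
; layer 3
G0 Z7.88
G0 X0.00 Y0.00
G1 X19.00 Y0.00
G1 X19.00 Y22.00
G1 X0.00 Y22.00
G1 X0.00 Y0.00
; layer 4
G0 Z10.50
G0 X0.00 Y0.00
G1 X19.00 Y0.00
G1 X19.00 Y22.00
G1 X0.00 Y22.00
G1 X0.00 Y0.00
; layer 5
G0 Z13.12
G0 X0.00 Y0.00
G1 X19.00 Y0.00
G1 X19.00 Y22.00
G1 X0.00 Y22.00
G1 X0.00 Y0.00
; layer 6
G0 Z15.75
G0 X0.00 Y0.00
G1 X19.00 Y0.00
G1 X19.00 Y22.00
G1 X0.00 Y22.00
G1 X0.00 Y0.00
; layer 7
G0 Z18.38
G0 X0.00 Y0.00
G1 X19.00 Y0.00
G1 X19.00 Y22.00
G1 X0.00 Y22.00
G1 X0.00 Y0.00
; layer 8
G0 Z21.00
G0 X0.00 Y0.00
G1 X19.00 Y0.00
G1 X19.00 Y22.00
G1 X0.00 Y22.00
G1 X0.00 Y0.00
M2 ; end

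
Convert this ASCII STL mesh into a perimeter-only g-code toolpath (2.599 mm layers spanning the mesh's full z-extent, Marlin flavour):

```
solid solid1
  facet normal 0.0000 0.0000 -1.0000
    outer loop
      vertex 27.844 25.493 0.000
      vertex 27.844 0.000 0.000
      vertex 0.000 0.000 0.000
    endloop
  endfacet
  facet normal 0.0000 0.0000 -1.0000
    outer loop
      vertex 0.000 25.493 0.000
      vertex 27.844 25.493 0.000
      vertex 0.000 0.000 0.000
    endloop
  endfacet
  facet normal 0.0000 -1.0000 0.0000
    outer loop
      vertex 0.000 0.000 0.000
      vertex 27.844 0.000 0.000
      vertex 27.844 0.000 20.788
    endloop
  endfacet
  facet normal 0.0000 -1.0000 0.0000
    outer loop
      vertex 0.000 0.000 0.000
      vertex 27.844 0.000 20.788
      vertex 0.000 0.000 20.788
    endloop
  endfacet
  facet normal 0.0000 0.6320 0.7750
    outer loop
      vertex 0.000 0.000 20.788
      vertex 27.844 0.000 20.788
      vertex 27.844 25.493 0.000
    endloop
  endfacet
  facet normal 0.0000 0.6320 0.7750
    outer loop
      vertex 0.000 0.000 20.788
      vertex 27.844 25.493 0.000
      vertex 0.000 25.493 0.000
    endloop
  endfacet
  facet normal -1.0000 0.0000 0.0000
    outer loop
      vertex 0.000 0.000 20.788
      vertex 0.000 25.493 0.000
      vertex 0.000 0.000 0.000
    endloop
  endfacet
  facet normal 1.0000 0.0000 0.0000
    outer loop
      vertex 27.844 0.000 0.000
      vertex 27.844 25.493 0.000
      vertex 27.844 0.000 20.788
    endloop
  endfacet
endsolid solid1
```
; perimeter-only toolpath
G21 ; units = mm
G90 ; absolute positioning
G28 ; home
; layer 1
G0 Z2.599
G0 X0.000 Y0.000
G1 X27.844 Y0.000
G1 X27.844 Y22.306
G1 X0.000 Y22.306
G1 X0.000 Y0.000
; layer 2
G0 Z5.197
G0 X0.000 Y0.000
G1 X27.844 Y0.000
G1 X27.844 Y19.120
G1 X0.000 Y19.120
G1 X0.000 Y0.000
; layer 3
G0 Z7.796
G0 X0.000 Y0.000
G1 X27.844 Y0.000
G1 X27.844 Y15.933
G1 X0.000 Y15.933
G1 X0.000 Y0.000
; layer 4
G0 Z10.394
G0 X0.000 Y0.000
G1 X27.844 Y0.000
G1 X27.844 Y12.746
G1 X0.000 Y12.746
G1 X0.000 Y0.000
; layer 5
G0 Z12.992
G0 X0.000 Y0.000
G1 X27.844 Y0.000
G1 X27.844 Y9.560
G1 X0.000 Y9.560
G1 X0.000 Y0.000
; layer 6
G0 Z15.591
G0 X0.000 Y0.000
G1 X27.844 Y0.000
G1 X27.844 Y6.373
G1 X0.000 Y6.373
G1 X0.000 Y0.000
; layer 7
G0 Z18.189
G0 X0.000 Y0.000
G1 X27.844 Y0.000
G1 X27.844 Y3.187
G1 X0.000 Y3.187
G1 X0.000 Y0.000
M2 ; end

The solid is a wedge (ramp): 27.8 × 25.5 mm base, rising to 20.8 mm along the y=0 edge and sloping linearly to z=0 at y=25.5. Slicing at Δz = 2.599 mm — 8 equal slices spanning the solid's height, so layer i sits at z = i·h/8 — gives 7 non-empty perimeters. Each is a 4-segment closed polygon; G0 lifts to the layer z and rapids to the start vertex, then G1 traces the edges. The cross-section shrinks linearly with z (the slice at the apex is degenerate and omitted).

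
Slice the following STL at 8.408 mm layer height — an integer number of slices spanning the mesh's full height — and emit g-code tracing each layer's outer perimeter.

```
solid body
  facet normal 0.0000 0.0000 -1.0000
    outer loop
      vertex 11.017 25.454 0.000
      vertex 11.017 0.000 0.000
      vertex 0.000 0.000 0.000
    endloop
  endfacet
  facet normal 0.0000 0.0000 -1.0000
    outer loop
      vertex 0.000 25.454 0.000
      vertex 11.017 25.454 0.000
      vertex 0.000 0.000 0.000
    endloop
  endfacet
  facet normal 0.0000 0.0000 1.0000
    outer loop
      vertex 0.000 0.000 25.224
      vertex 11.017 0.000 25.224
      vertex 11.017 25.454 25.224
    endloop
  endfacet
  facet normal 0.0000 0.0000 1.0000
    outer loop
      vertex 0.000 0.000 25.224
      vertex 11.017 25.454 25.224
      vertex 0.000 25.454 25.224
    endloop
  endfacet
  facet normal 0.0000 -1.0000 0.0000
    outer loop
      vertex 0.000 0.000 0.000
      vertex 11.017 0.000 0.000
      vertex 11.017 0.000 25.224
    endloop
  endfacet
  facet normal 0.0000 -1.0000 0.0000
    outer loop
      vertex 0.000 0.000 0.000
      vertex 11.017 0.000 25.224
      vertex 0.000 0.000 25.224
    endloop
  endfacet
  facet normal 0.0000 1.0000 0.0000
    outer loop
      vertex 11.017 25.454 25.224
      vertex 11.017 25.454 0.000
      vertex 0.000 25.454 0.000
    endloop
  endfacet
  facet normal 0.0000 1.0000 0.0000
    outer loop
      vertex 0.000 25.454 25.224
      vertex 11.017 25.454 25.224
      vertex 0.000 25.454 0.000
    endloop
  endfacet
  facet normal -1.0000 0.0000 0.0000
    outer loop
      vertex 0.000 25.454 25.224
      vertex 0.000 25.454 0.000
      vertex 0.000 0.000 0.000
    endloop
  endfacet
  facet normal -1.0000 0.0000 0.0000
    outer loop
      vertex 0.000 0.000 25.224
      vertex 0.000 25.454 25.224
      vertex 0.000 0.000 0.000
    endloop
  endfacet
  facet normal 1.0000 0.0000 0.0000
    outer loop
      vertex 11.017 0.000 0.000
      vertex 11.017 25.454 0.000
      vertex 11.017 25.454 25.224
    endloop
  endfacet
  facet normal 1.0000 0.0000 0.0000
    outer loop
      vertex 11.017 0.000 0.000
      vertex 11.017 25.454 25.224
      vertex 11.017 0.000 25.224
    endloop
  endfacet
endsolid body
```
; perimeter-only toolpath
G21 ; units = mm
G90 ; absolute positioning
G28 ; home
; layer 1
G0 Z8.408
G0 X0.000 Y0.000
G1 X11.017 Y0.000
G1 X11.017 Y25.454
G1 X0.000 Y25.454
G1 X0.000 Y0.000
; layer 2
G0 Z16.816
G0 X0.000 Y0.000
G1 X11.017 Y0.000
G1 X11.017 Y25.454
G1 X0.000 Y25.454
G1 X0.000 Y0.000
; layer 3
G0 Z25.224
G0 X0.000 Y0.000
G1 X11.017 Y0.000
G1 X11.017 Y25.454
G1 X0.000 Y25.454
G1 X0.000 Y0.000
M2 ; end

The solid is a rectangular box, roughly 11 × 25.5 mm footprint and 25.2 mm tall. Slicing at Δz = 8.408 mm — 3 equal slices spanning the solid's height, so layer i sits at z = i·h/3 — gives 3 non-empty perimeters. Each is a 4-segment closed polygon; G0 lifts to the layer z and rapids to the start vertex, then G1 traces the edges.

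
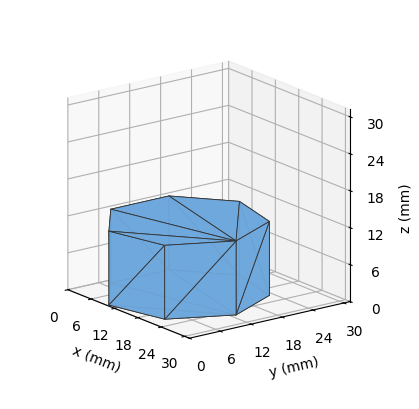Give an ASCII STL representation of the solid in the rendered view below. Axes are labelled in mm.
Reading the render: the shape is a regular 7-sided prism (a cylinder approximated with 7 flat sides), circumscribed radius ≈ 13 mm, height ≈ 12 mm (dimensions read to the nearest mm from the axis ticks). For the STL, each face is triangulated and given an outward normal.

solid part
  facet normal 0.0000 0.0000 -1.0000
    outer loop
      vertex 10.11 25.67 0.00
      vertex 21.11 23.16 0.00
      vertex 26.00 13.00 0.00
    endloop
  endfacet
  facet normal 0.0000 0.0000 -1.0000
    outer loop
      vertex 1.29 18.64 0.00
      vertex 10.11 25.67 0.00
      vertex 26.00 13.00 0.00
    endloop
  endfacet
  facet normal 0.0000 0.0000 -1.0000
    outer loop
      vertex 1.29 7.36 0.00
      vertex 1.29 18.64 0.00
      vertex 26.00 13.00 0.00
    endloop
  endfacet
  facet normal 0.0000 0.0000 -1.0000
    outer loop
      vertex 10.11 0.33 0.00
      vertex 1.29 7.36 0.00
      vertex 26.00 13.00 0.00
    endloop
  endfacet
  facet normal 0.0000 0.0000 -1.0000
    outer loop
      vertex 21.11 2.84 0.00
      vertex 10.11 0.33 0.00
      vertex 26.00 13.00 0.00
    endloop
  endfacet
  facet normal 0.0000 0.0000 1.0000
    outer loop
      vertex 26.00 13.00 12.00
      vertex 21.11 23.16 12.00
      vertex 10.11 25.67 12.00
    endloop
  endfacet
  facet normal 0.0000 0.0000 1.0000
    outer loop
      vertex 26.00 13.00 12.00
      vertex 10.11 25.67 12.00
      vertex 1.29 18.64 12.00
    endloop
  endfacet
  facet normal 0.0000 0.0000 1.0000
    outer loop
      vertex 26.00 13.00 12.00
      vertex 1.29 18.64 12.00
      vertex 1.29 7.36 12.00
    endloop
  endfacet
  facet normal 0.0000 0.0000 1.0000
    outer loop
      vertex 26.00 13.00 12.00
      vertex 1.29 7.36 12.00
      vertex 10.11 0.33 12.00
    endloop
  endfacet
  facet normal 0.0000 0.0000 1.0000
    outer loop
      vertex 26.00 13.00 12.00
      vertex 10.11 0.33 12.00
      vertex 21.11 2.84 12.00
    endloop
  endfacet
  facet normal 0.9011 0.4337 0.0000
    outer loop
      vertex 26.00 13.00 0.00
      vertex 21.11 23.16 0.00
      vertex 21.11 23.16 12.00
    endloop
  endfacet
  facet normal 0.9011 0.4337 0.0000
    outer loop
      vertex 26.00 13.00 0.00
      vertex 21.11 23.16 12.00
      vertex 26.00 13.00 12.00
    endloop
  endfacet
  facet normal 0.2225 0.9749 0.0000
    outer loop
      vertex 21.11 23.16 0.00
      vertex 10.11 25.67 0.00
      vertex 10.11 25.67 12.00
    endloop
  endfacet
  facet normal 0.2225 0.9749 0.0000
    outer loop
      vertex 21.11 23.16 0.00
      vertex 10.11 25.67 12.00
      vertex 21.11 23.16 12.00
    endloop
  endfacet
  facet normal -0.6233 0.7820 0.0000
    outer loop
      vertex 10.11 25.67 0.00
      vertex 1.29 18.64 0.00
      vertex 1.29 18.64 12.00
    endloop
  endfacet
  facet normal -0.6233 0.7820 0.0000
    outer loop
      vertex 10.11 25.67 0.00
      vertex 1.29 18.64 12.00
      vertex 10.11 25.67 12.00
    endloop
  endfacet
  facet normal -1.0000 0.0000 0.0000
    outer loop
      vertex 1.29 18.64 0.00
      vertex 1.29 7.36 0.00
      vertex 1.29 7.36 12.00
    endloop
  endfacet
  facet normal -1.0000 0.0000 0.0000
    outer loop
      vertex 1.29 18.64 0.00
      vertex 1.29 7.36 12.00
      vertex 1.29 18.64 12.00
    endloop
  endfacet
  facet normal -0.6233 -0.7820 0.0000
    outer loop
      vertex 1.29 7.36 0.00
      vertex 10.11 0.33 0.00
      vertex 10.11 0.33 12.00
    endloop
  endfacet
  facet normal -0.6233 -0.7820 0.0000
    outer loop
      vertex 1.29 7.36 0.00
      vertex 10.11 0.33 12.00
      vertex 1.29 7.36 12.00
    endloop
  endfacet
  facet normal 0.2225 -0.9749 0.0000
    outer loop
      vertex 10.11 0.33 0.00
      vertex 21.11 2.84 0.00
      vertex 21.11 2.84 12.00
    endloop
  endfacet
  facet normal 0.2225 -0.9749 0.0000
    outer loop
      vertex 10.11 0.33 0.00
      vertex 21.11 2.84 12.00
      vertex 10.11 0.33 12.00
    endloop
  endfacet
  facet normal 0.9011 -0.4337 0.0000
    outer loop
      vertex 21.11 2.84 0.00
      vertex 26.00 13.00 0.00
      vertex 26.00 13.00 12.00
    endloop
  endfacet
  facet normal 0.9011 -0.4337 0.0000
    outer loop
      vertex 21.11 2.84 0.00
      vertex 26.00 13.00 12.00
      vertex 21.11 2.84 12.00
    endloop
  endfacet
endsolid part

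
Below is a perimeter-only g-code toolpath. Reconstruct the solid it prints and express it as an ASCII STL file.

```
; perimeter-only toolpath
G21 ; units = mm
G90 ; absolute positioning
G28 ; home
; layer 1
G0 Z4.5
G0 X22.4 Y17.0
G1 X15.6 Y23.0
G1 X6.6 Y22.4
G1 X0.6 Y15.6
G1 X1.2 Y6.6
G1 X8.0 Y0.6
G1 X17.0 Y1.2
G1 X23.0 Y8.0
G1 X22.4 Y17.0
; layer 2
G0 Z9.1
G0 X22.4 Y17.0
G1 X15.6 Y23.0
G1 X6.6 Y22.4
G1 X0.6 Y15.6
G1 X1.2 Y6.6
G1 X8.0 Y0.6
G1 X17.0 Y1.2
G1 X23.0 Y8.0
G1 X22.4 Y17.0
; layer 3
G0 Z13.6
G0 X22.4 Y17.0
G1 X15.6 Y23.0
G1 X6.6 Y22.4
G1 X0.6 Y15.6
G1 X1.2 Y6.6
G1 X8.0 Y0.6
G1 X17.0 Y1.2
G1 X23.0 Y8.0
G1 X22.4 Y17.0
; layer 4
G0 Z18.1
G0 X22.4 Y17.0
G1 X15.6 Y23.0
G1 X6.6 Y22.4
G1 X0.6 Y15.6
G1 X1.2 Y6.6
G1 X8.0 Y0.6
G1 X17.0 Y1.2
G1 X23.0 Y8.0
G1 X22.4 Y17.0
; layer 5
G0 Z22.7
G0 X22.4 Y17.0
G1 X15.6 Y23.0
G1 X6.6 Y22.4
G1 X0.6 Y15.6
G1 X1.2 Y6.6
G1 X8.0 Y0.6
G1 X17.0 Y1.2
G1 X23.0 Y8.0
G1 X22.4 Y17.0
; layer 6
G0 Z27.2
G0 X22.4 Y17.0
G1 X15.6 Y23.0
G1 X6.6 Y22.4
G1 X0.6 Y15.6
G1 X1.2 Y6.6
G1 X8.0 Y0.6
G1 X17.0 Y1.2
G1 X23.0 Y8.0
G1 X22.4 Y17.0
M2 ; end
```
solid part
  facet normal 0.0000 0.0000 -1.0000
    outer loop
      vertex 6.6 22.4 0.0
      vertex 15.6 23.0 0.0
      vertex 22.4 17.0 0.0
    endloop
  endfacet
  facet normal 0.0000 0.0000 -1.0000
    outer loop
      vertex 0.6 15.6 0.0
      vertex 6.6 22.4 0.0
      vertex 22.4 17.0 0.0
    endloop
  endfacet
  facet normal 0.0000 0.0000 -1.0000
    outer loop
      vertex 1.2 6.6 0.0
      vertex 0.6 15.6 0.0
      vertex 22.4 17.0 0.0
    endloop
  endfacet
  facet normal 0.0000 0.0000 -1.0000
    outer loop
      vertex 8.0 0.6 0.0
      vertex 1.2 6.6 0.0
      vertex 22.4 17.0 0.0
    endloop
  endfacet
  facet normal 0.0000 0.0000 -1.0000
    outer loop
      vertex 17.0 1.2 0.0
      vertex 8.0 0.6 0.0
      vertex 22.4 17.0 0.0
    endloop
  endfacet
  facet normal 0.0000 0.0000 -1.0000
    outer loop
      vertex 23.0 8.0 0.0
      vertex 17.0 1.2 0.0
      vertex 22.4 17.0 0.0
    endloop
  endfacet
  facet normal 0.0000 0.0000 1.0000
    outer loop
      vertex 22.4 17.0 27.2
      vertex 15.6 23.0 27.2
      vertex 6.6 22.4 27.2
    endloop
  endfacet
  facet normal 0.0000 0.0000 1.0000
    outer loop
      vertex 22.4 17.0 27.2
      vertex 6.6 22.4 27.2
      vertex 0.6 15.6 27.2
    endloop
  endfacet
  facet normal 0.0000 0.0000 1.0000
    outer loop
      vertex 22.4 17.0 27.2
      vertex 0.6 15.6 27.2
      vertex 1.2 6.6 27.2
    endloop
  endfacet
  facet normal 0.0000 0.0000 1.0000
    outer loop
      vertex 22.4 17.0 27.2
      vertex 1.2 6.6 27.2
      vertex 8.0 0.6 27.2
    endloop
  endfacet
  facet normal 0.0000 0.0000 1.0000
    outer loop
      vertex 22.4 17.0 27.2
      vertex 8.0 0.6 27.2
      vertex 17.0 1.2 27.2
    endloop
  endfacet
  facet normal 0.0000 0.0000 1.0000
    outer loop
      vertex 22.4 17.0 27.2
      vertex 17.0 1.2 27.2
      vertex 23.0 8.0 27.2
    endloop
  endfacet
  facet normal 0.6616 0.7498 0.0000
    outer loop
      vertex 22.4 17.0 0.0
      vertex 15.6 23.0 0.0
      vertex 15.6 23.0 27.2
    endloop
  endfacet
  facet normal 0.6616 0.7498 0.0000
    outer loop
      vertex 22.4 17.0 0.0
      vertex 15.6 23.0 27.2
      vertex 22.4 17.0 27.2
    endloop
  endfacet
  facet normal -0.0665 0.9978 0.0000
    outer loop
      vertex 15.6 23.0 0.0
      vertex 6.6 22.4 0.0
      vertex 6.6 22.4 27.2
    endloop
  endfacet
  facet normal -0.0665 0.9978 0.0000
    outer loop
      vertex 15.6 23.0 0.0
      vertex 6.6 22.4 27.2
      vertex 15.6 23.0 27.2
    endloop
  endfacet
  facet normal -0.7498 0.6616 0.0000
    outer loop
      vertex 6.6 22.4 0.0
      vertex 0.6 15.6 0.0
      vertex 0.6 15.6 27.2
    endloop
  endfacet
  facet normal -0.7498 0.6616 0.0000
    outer loop
      vertex 6.6 22.4 0.0
      vertex 0.6 15.6 27.2
      vertex 6.6 22.4 27.2
    endloop
  endfacet
  facet normal -0.9978 -0.0665 0.0000
    outer loop
      vertex 0.6 15.6 0.0
      vertex 1.2 6.6 0.0
      vertex 1.2 6.6 27.2
    endloop
  endfacet
  facet normal -0.9978 -0.0665 0.0000
    outer loop
      vertex 0.6 15.6 0.0
      vertex 1.2 6.6 27.2
      vertex 0.6 15.6 27.2
    endloop
  endfacet
  facet normal -0.6616 -0.7498 0.0000
    outer loop
      vertex 1.2 6.6 0.0
      vertex 8.0 0.6 0.0
      vertex 8.0 0.6 27.2
    endloop
  endfacet
  facet normal -0.6616 -0.7498 0.0000
    outer loop
      vertex 1.2 6.6 0.0
      vertex 8.0 0.6 27.2
      vertex 1.2 6.6 27.2
    endloop
  endfacet
  facet normal 0.0665 -0.9978 0.0000
    outer loop
      vertex 8.0 0.6 0.0
      vertex 17.0 1.2 0.0
      vertex 17.0 1.2 27.2
    endloop
  endfacet
  facet normal 0.0665 -0.9978 0.0000
    outer loop
      vertex 8.0 0.6 0.0
      vertex 17.0 1.2 27.2
      vertex 8.0 0.6 27.2
    endloop
  endfacet
  facet normal 0.7498 -0.6616 0.0000
    outer loop
      vertex 17.0 1.2 0.0
      vertex 23.0 8.0 0.0
      vertex 23.0 8.0 27.2
    endloop
  endfacet
  facet normal 0.7498 -0.6616 0.0000
    outer loop
      vertex 17.0 1.2 0.0
      vertex 23.0 8.0 27.2
      vertex 17.0 1.2 27.2
    endloop
  endfacet
  facet normal 0.9978 0.0665 0.0000
    outer loop
      vertex 23.0 8.0 0.0
      vertex 22.4 17.0 0.0
      vertex 22.4 17.0 27.2
    endloop
  endfacet
  facet normal 0.9978 0.0665 0.0000
    outer loop
      vertex 23.0 8.0 0.0
      vertex 22.4 17.0 27.2
      vertex 23.0 8.0 27.2
    endloop
  endfacet
endsolid part

The G0 Z moves step by Δz≈4.5 mm. Every layer's G1 loop is the same polygon, so the solid is a straight extrusion of it from z=0 to z≈27.2. Closing with flat bottom and top caps and triangulating gives 28 facets — a regular 8-sided prism (a cylinder approximated with 8 flat sides), circumscribed radius ≈ 11.8 mm, height ≈ 27.2 mm.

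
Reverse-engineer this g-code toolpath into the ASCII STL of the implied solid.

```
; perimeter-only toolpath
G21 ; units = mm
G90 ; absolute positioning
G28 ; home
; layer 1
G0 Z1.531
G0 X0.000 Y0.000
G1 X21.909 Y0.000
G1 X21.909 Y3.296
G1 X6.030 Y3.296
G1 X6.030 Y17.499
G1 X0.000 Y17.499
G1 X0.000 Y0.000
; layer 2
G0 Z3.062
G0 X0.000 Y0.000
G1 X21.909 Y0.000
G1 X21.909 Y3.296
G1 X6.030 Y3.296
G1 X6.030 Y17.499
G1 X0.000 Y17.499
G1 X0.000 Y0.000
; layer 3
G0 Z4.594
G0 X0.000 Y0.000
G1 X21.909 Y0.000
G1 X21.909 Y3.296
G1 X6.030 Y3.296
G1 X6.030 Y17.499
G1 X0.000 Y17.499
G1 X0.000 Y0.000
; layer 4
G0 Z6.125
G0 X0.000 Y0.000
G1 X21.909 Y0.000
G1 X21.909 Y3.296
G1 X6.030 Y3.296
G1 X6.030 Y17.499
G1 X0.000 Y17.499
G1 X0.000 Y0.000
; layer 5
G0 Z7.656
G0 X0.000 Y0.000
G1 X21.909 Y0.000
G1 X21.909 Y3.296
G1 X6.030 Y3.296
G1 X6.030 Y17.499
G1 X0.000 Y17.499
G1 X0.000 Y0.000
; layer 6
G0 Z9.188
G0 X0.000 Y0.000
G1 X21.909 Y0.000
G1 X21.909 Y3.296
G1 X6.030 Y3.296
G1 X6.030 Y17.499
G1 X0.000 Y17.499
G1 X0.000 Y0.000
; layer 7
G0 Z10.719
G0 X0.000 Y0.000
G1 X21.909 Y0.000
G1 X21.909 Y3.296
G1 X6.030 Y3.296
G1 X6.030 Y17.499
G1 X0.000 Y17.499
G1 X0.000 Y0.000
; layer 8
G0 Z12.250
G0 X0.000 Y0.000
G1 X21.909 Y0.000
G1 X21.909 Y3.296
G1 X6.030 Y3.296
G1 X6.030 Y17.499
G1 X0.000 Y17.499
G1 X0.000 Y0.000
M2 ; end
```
solid part
  facet normal 0.0000 0.0000 -1.0000
    outer loop
      vertex 21.909 3.296 0.000
      vertex 21.909 0.000 0.000
      vertex 0.000 0.000 0.000
    endloop
  endfacet
  facet normal 0.0000 0.0000 -1.0000
    outer loop
      vertex 6.030 3.296 0.000
      vertex 21.909 3.296 0.000
      vertex 0.000 0.000 0.000
    endloop
  endfacet
  facet normal 0.0000 0.0000 -1.0000
    outer loop
      vertex 6.030 17.499 0.000
      vertex 6.030 3.296 0.000
      vertex 0.000 0.000 0.000
    endloop
  endfacet
  facet normal 0.0000 0.0000 -1.0000
    outer loop
      vertex 0.000 17.499 0.000
      vertex 6.030 17.499 0.000
      vertex 0.000 0.000 0.000
    endloop
  endfacet
  facet normal 0.0000 0.0000 1.0000
    outer loop
      vertex 0.000 0.000 12.250
      vertex 21.909 0.000 12.250
      vertex 21.909 3.296 12.250
    endloop
  endfacet
  facet normal 0.0000 0.0000 1.0000
    outer loop
      vertex 0.000 0.000 12.250
      vertex 21.909 3.296 12.250
      vertex 6.030 3.296 12.250
    endloop
  endfacet
  facet normal 0.0000 0.0000 1.0000
    outer loop
      vertex 0.000 0.000 12.250
      vertex 6.030 3.296 12.250
      vertex 6.030 17.499 12.250
    endloop
  endfacet
  facet normal 0.0000 0.0000 1.0000
    outer loop
      vertex 0.000 0.000 12.250
      vertex 6.030 17.499 12.250
      vertex 0.000 17.499 12.250
    endloop
  endfacet
  facet normal 0.0000 -1.0000 0.0000
    outer loop
      vertex 0.000 0.000 0.000
      vertex 21.909 0.000 0.000
      vertex 21.909 0.000 12.250
    endloop
  endfacet
  facet normal 0.0000 -1.0000 0.0000
    outer loop
      vertex 0.000 0.000 0.000
      vertex 21.909 0.000 12.250
      vertex 0.000 0.000 12.250
    endloop
  endfacet
  facet normal 1.0000 0.0000 0.0000
    outer loop
      vertex 21.909 0.000 0.000
      vertex 21.909 3.296 0.000
      vertex 21.909 3.296 12.250
    endloop
  endfacet
  facet normal 1.0000 0.0000 0.0000
    outer loop
      vertex 21.909 0.000 0.000
      vertex 21.909 3.296 12.250
      vertex 21.909 0.000 12.250
    endloop
  endfacet
  facet normal 0.0000 1.0000 0.0000
    outer loop
      vertex 21.909 3.296 0.000
      vertex 6.030 3.296 0.000
      vertex 6.030 3.296 12.250
    endloop
  endfacet
  facet normal 0.0000 1.0000 0.0000
    outer loop
      vertex 21.909 3.296 0.000
      vertex 6.030 3.296 12.250
      vertex 21.909 3.296 12.250
    endloop
  endfacet
  facet normal 1.0000 0.0000 0.0000
    outer loop
      vertex 6.030 3.296 0.000
      vertex 6.030 17.499 0.000
      vertex 6.030 17.499 12.250
    endloop
  endfacet
  facet normal 1.0000 0.0000 0.0000
    outer loop
      vertex 6.030 3.296 0.000
      vertex 6.030 17.499 12.250
      vertex 6.030 3.296 12.250
    endloop
  endfacet
  facet normal 0.0000 1.0000 0.0000
    outer loop
      vertex 6.030 17.499 0.000
      vertex 0.000 17.499 0.000
      vertex 0.000 17.499 12.250
    endloop
  endfacet
  facet normal 0.0000 1.0000 0.0000
    outer loop
      vertex 6.030 17.499 0.000
      vertex 0.000 17.499 12.250
      vertex 6.030 17.499 12.250
    endloop
  endfacet
  facet normal -1.0000 0.0000 0.0000
    outer loop
      vertex 0.000 17.499 0.000
      vertex 0.000 0.000 0.000
      vertex 0.000 0.000 12.250
    endloop
  endfacet
  facet normal -1.0000 0.0000 0.0000
    outer loop
      vertex 0.000 17.499 0.000
      vertex 0.000 0.000 12.250
      vertex 0.000 17.499 12.250
    endloop
  endfacet
endsolid part

The G0 Z moves step by Δz≈1.531 mm. Every layer's G1 loop is the same polygon, so the solid is a straight extrusion of it from z=0 to z≈12.2. Closing with flat bottom and top caps and triangulating gives 20 facets — an L-shaped prism: outer 21.9 × 17.5 mm, arm thicknesses ≈ 3.3 mm (horizontal) and 6.03 mm (vertical), extruded 12.2 mm in z.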